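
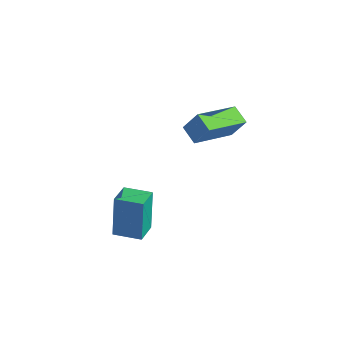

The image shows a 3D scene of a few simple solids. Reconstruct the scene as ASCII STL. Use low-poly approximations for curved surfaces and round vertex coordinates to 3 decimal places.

solid 
facet normal -0.871 0.222 0.439
outer loop
vertex 2.42 2.733 0.498
vertex 2.599 4.558 -0.072
vertex 1.918 2.507 -0.384
endloop
endfacet
facet normal -0.094 -0.950 0.297
outer loop
vertex 2.641 2.322 -0.748
vertex 2.42 2.733 0.498
vertex 1.918 2.507 -0.384
endloop
endfacet
facet normal -0.871 0.222 0.438
outer loop
vertex 1.918 2.507 -0.384
vertex 2.599 4.558 -0.072
vertex 2.097 4.331 -0.954
endloop
endfacet
facet normal -0.483 -0.218 -0.848
outer loop
vertex 2.097 4.331 -0.954
vertex 2.641 2.322 -0.748
vertex 1.918 2.507 -0.384
endloop
endfacet
facet normal 0.483 0.218 0.848
outer loop
vertex 2.42 2.733 0.498
vertex 3.322 4.373 -0.436
vertex 2.599 4.558 -0.072
endloop
endfacet
facet normal -0.092 -0.950 0.297
outer loop
vertex 3.143 2.549 0.134
vertex 2.42 2.733 0.498
vertex 2.641 2.322 -0.748
endloop
endfacet
facet normal 0.483 0.218 0.848
outer loop
vertex 3.143 2.549 0.134
vertex 3.322 4.373 -0.436
vertex 2.42 2.733 0.498
endloop
endfacet
facet normal 0.093 0.950 -0.298
outer loop
vertex 2.599 4.558 -0.072
vertex 3.322 4.373 -0.436
vertex 2.097 4.331 -0.954
endloop
endfacet
facet normal -0.483 -0.218 -0.848
outer loop
vertex 2.82 4.147 -1.318
vertex 2.641 2.322 -0.748
vertex 2.097 4.331 -0.954
endloop
endfacet
facet normal 0.093 0.951 -0.296
outer loop
vertex 2.097 4.331 -0.954
vertex 3.322 4.373 -0.436
vertex 2.82 4.147 -1.318
endloop
endfacet
facet normal 0.871 -0.222 -0.438
outer loop
vertex 2.82 4.147 -1.318
vertex 3.143 2.549 0.134
vertex 2.641 2.322 -0.748
endloop
endfacet
facet normal 0.871 -0.223 -0.439
outer loop
vertex 3.322 4.373 -0.436
vertex 3.143 2.549 0.134
vertex 2.82 4.147 -1.318
endloop
endfacet
facet normal -0.909 -0.416 -0.026
outer loop
vertex 2.017 -1.152 -2.022
vertex 1.61 -0.249 -2.221
vertex 2.2 -1.444 -3.728
endloop
endfacet
facet normal 0.403 -0.894 0.196
outer loop
vertex 3.19 -0.991 -3.699
vertex 2.017 -1.152 -2.022
vertex 2.2 -1.444 -3.728
endloop
endfacet
facet normal -0.909 -0.417 -0.025
outer loop
vertex 2.2 -1.444 -3.728
vertex 1.61 -0.249 -2.221
vertex 1.792 -0.542 -3.926
endloop
endfacet
facet normal 0.105 -0.168 -0.980
outer loop
vertex 1.792 -0.542 -3.926
vertex 3.19 -0.991 -3.699
vertex 2.2 -1.444 -3.728
endloop
endfacet
facet normal -0.106 0.168 0.980
outer loop
vertex 2.017 -1.152 -2.022
vertex 2.6 0.204 -2.192
vertex 1.61 -0.249 -2.221
endloop
endfacet
facet normal 0.404 -0.893 0.197
outer loop
vertex 3.008 -0.698 -1.994
vertex 2.017 -1.152 -2.022
vertex 3.19 -0.991 -3.699
endloop
endfacet
facet normal -0.105 0.168 0.980
outer loop
vertex 3.008 -0.698 -1.994
vertex 2.6 0.204 -2.192
vertex 2.017 -1.152 -2.022
endloop
endfacet
facet normal -0.403 0.894 -0.197
outer loop
vertex 1.61 -0.249 -2.221
vertex 2.6 0.204 -2.192
vertex 1.792 -0.542 -3.926
endloop
endfacet
facet normal 0.105 -0.169 -0.980
outer loop
vertex 2.783 -0.088 -3.898
vertex 3.19 -0.991 -3.699
vertex 1.792 -0.542 -3.926
endloop
endfacet
facet normal -0.404 0.894 -0.196
outer loop
vertex 1.792 -0.542 -3.926
vertex 2.6 0.204 -2.192
vertex 2.783 -0.088 -3.898
endloop
endfacet
facet normal 0.909 0.415 0.026
outer loop
vertex 2.783 -0.088 -3.898
vertex 3.008 -0.698 -1.994
vertex 3.19 -0.991 -3.699
endloop
endfacet
facet normal 0.909 0.417 0.026
outer loop
vertex 2.6 0.204 -2.192
vertex 3.008 -0.698 -1.994
vertex 2.783 -0.088 -3.898
endloop
endfacet

endsolid


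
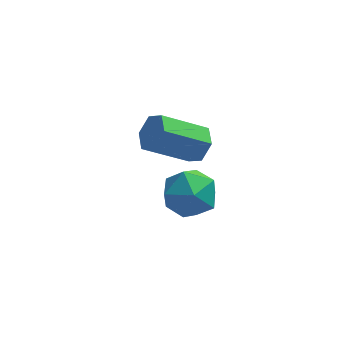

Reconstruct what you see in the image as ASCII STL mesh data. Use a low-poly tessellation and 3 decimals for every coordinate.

solid 
facet normal 0.804 0.191 -0.563
outer loop
vertex -1.354 0.58 -1.918
vertex -1.707 0.227 -2.542
vertex -1.806 1.011 -2.418
endloop
endfacet
facet normal 0.184 0.821 0.541
outer loop
vertex -1.354 0.58 -1.918
vertex -1.806 1.011 -2.418
vertex -3.02 0.187 -0.753
endloop
endfacet
facet normal 0.183 0.821 0.540
outer loop
vertex -3.02 0.187 -0.753
vertex -1.806 1.011 -2.418
vertex -3.471 0.617 -1.254
endloop
endfacet
facet normal -0.805 -0.190 0.562
outer loop
vertex -3.02 0.187 -0.753
vertex -3.471 0.617 -1.254
vertex -3.373 -0.167 -1.378
endloop
endfacet
facet normal 0.805 0.191 -0.562
outer loop
vertex -1.806 1.011 -2.418
vertex -1.707 0.227 -2.542
vertex -2.159 0.657 -3.043
endloop
endfacet
facet normal -0.397 0.876 -0.272
outer loop
vertex -1.806 1.011 -2.418
vertex -2.159 0.657 -3.043
vertex -3.471 0.617 -1.254
endloop
endfacet
facet normal -0.397 0.877 -0.271
outer loop
vertex -3.471 0.617 -1.254
vertex -2.159 0.657 -3.043
vertex -3.824 0.264 -1.878
endloop
endfacet
facet normal -0.805 -0.190 0.563
outer loop
vertex -3.471 0.617 -1.254
vertex -3.824 0.264 -1.878
vertex -3.373 -0.167 -1.378
endloop
endfacet
facet normal 0.805 0.191 -0.562
outer loop
vertex -2.159 0.657 -3.043
vertex -1.707 0.227 -2.542
vertex -2.06 -0.127 -3.167
endloop
endfacet
facet normal -0.581 0.055 -0.812
outer loop
vertex -2.159 0.657 -3.043
vertex -2.06 -0.127 -3.167
vertex -3.824 0.264 -1.878
endloop
endfacet
facet normal -0.581 0.056 -0.812
outer loop
vertex -3.824 0.264 -1.878
vertex -2.06 -0.127 -3.167
vertex -3.726 -0.52 -2.002
endloop
endfacet
facet normal -0.805 -0.190 0.563
outer loop
vertex -3.824 0.264 -1.878
vertex -3.726 -0.52 -2.002
vertex -3.373 -0.167 -1.378
endloop
endfacet
facet normal 0.805 0.190 -0.562
outer loop
vertex -2.06 -0.127 -3.167
vertex -1.707 0.227 -2.542
vertex -1.609 -0.557 -2.666
endloop
endfacet
facet normal -0.184 -0.822 -0.540
outer loop
vertex -2.06 -0.127 -3.167
vertex -1.609 -0.557 -2.666
vertex -3.726 -0.52 -2.002
endloop
endfacet
facet normal -0.184 -0.821 -0.541
outer loop
vertex -3.726 -0.52 -2.002
vertex -1.609 -0.557 -2.666
vertex -3.274 -0.951 -1.502
endloop
endfacet
facet normal -0.804 -0.191 0.563
outer loop
vertex -3.726 -0.52 -2.002
vertex -3.274 -0.951 -1.502
vertex -3.373 -0.167 -1.378
endloop
endfacet
facet normal 0.805 0.190 -0.563
outer loop
vertex -1.609 -0.557 -2.666
vertex -1.707 0.227 -2.542
vertex -1.256 -0.204 -2.042
endloop
endfacet
facet normal 0.397 -0.877 0.271
outer loop
vertex -1.609 -0.557 -2.666
vertex -1.256 -0.204 -2.042
vertex -3.274 -0.951 -1.502
endloop
endfacet
facet normal 0.397 -0.876 0.272
outer loop
vertex -3.274 -0.951 -1.502
vertex -1.256 -0.204 -2.042
vertex -2.921 -0.597 -0.877
endloop
endfacet
facet normal -0.805 -0.191 0.562
outer loop
vertex -3.274 -0.951 -1.502
vertex -2.921 -0.597 -0.877
vertex -3.373 -0.167 -1.378
endloop
endfacet
facet normal 0.805 0.190 -0.563
outer loop
vertex -1.256 -0.204 -2.042
vertex -1.707 0.227 -2.542
vertex -1.354 0.58 -1.918
endloop
endfacet
facet normal 0.581 -0.056 0.812
outer loop
vertex -1.256 -0.204 -2.042
vertex -1.354 0.58 -1.918
vertex -2.921 -0.597 -0.877
endloop
endfacet
facet normal 0.581 -0.055 0.812
outer loop
vertex -2.921 -0.597 -0.877
vertex -1.354 0.58 -1.918
vertex -3.02 0.187 -0.753
endloop
endfacet
facet normal -0.805 -0.191 0.562
outer loop
vertex -2.921 -0.597 -0.877
vertex -3.02 0.187 -0.753
vertex -3.373 -0.167 -1.378
endloop
endfacet
facet normal -0.287 0.952 -0.107
outer loop
vertex -2.183 -3.049 -1.773
vertex -2.847 -3.154 -0.924
vertex -1.825 -2.829 -0.775
endloop
endfacet
facet normal 0.385 0.862 -0.328
outer loop
vertex -2.183 -3.049 -1.773
vertex -1.825 -2.829 -0.775
vertex -1.196 -3.374 -1.468
endloop
endfacet
facet normal 0.384 0.371 -0.846
outer loop
vertex -2.183 -3.049 -1.773
vertex -1.196 -3.374 -1.468
vertex -1.83 -4.036 -2.046
endloop
endfacet
facet normal -0.291 0.157 -0.944
outer loop
vertex -2.183 -3.049 -1.773
vertex -1.83 -4.036 -2.046
vertex -2.85 -3.9 -1.709
endloop
endfacet
facet normal -0.705 0.516 -0.487
outer loop
vertex -2.183 -3.049 -1.773
vertex -2.85 -3.9 -1.709
vertex -2.847 -3.154 -0.924
endloop
endfacet
facet normal 0.765 0.605 0.219
outer loop
vertex -1.196 -3.374 -1.468
vertex -1.825 -2.829 -0.775
vertex -1.25 -3.68 -0.431
endloop
endfacet
facet normal -0.323 0.750 0.577
outer loop
vertex -1.825 -2.829 -0.775
vertex -2.847 -3.154 -0.924
vertex -2.27 -3.544 -0.094
endloop
endfacet
facet normal -0.998 0.045 -0.039
outer loop
vertex -2.847 -3.154 -0.924
vertex -2.85 -3.9 -1.709
vertex -2.904 -4.206 -0.672
endloop
endfacet
facet normal -0.328 -0.536 -0.778
outer loop
vertex -2.85 -3.9 -1.709
vertex -1.83 -4.036 -2.046
vertex -2.275 -4.751 -1.365
endloop
endfacet
facet normal 0.762 -0.190 -0.619
outer loop
vertex -1.83 -4.036 -2.046
vertex -1.196 -3.374 -1.468
vertex -1.253 -4.426 -1.216
endloop
endfacet
facet normal 0.291 -0.157 0.944
outer loop
vertex -1.917 -4.531 -0.367
vertex -1.25 -3.68 -0.431
vertex -2.27 -3.544 -0.094
endloop
endfacet
facet normal -0.384 -0.371 0.846
outer loop
vertex -1.917 -4.531 -0.367
vertex -2.27 -3.544 -0.094
vertex -2.904 -4.206 -0.672
endloop
endfacet
facet normal -0.385 -0.862 0.328
outer loop
vertex -1.917 -4.531 -0.367
vertex -2.904 -4.206 -0.672
vertex -2.275 -4.751 -1.365
endloop
endfacet
facet normal 0.287 -0.952 0.107
outer loop
vertex -1.917 -4.531 -0.367
vertex -2.275 -4.751 -1.365
vertex -1.253 -4.426 -1.216
endloop
endfacet
facet normal 0.705 -0.516 0.487
outer loop
vertex -1.917 -4.531 -0.367
vertex -1.253 -4.426 -1.216
vertex -1.25 -3.68 -0.431
endloop
endfacet
facet normal 0.328 0.536 0.778
outer loop
vertex -2.27 -3.544 -0.094
vertex -1.25 -3.68 -0.431
vertex -1.825 -2.829 -0.775
endloop
endfacet
facet normal -0.762 0.190 0.619
outer loop
vertex -2.904 -4.206 -0.672
vertex -2.27 -3.544 -0.094
vertex -2.847 -3.154 -0.924
endloop
endfacet
facet normal -0.765 -0.605 -0.219
outer loop
vertex -2.275 -4.751 -1.365
vertex -2.904 -4.206 -0.672
vertex -2.85 -3.9 -1.709
endloop
endfacet
facet normal 0.323 -0.750 -0.577
outer loop
vertex -1.253 -4.426 -1.216
vertex -2.275 -4.751 -1.365
vertex -1.83 -4.036 -2.046
endloop
endfacet
facet normal 0.998 -0.045 0.039
outer loop
vertex -1.25 -3.68 -0.431
vertex -1.253 -4.426 -1.216
vertex -1.196 -3.374 -1.468
endloop
endfacet

endsolid


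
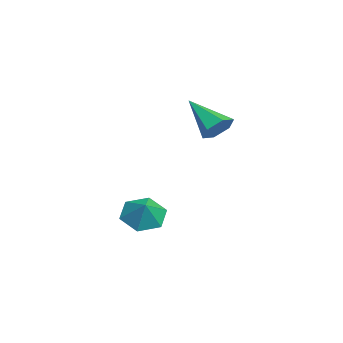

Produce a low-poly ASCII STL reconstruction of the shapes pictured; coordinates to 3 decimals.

solid 
facet normal -0.688 -0.058 -0.723
outer loop
vertex 0.898 -1.255 -2.932
vertex 0.175 -0.983 -2.266
vertex 0.673 -0.269 -2.797
endloop
endfacet
facet normal 0.967 0.234 -0.096
outer loop
vertex 0.898 -1.255 -2.932
vertex 0.673 -0.269 -2.797
vertex 0.965 -0.917 -1.434
endloop
endfacet
facet normal -0.688 -0.058 -0.723
outer loop
vertex 0.673 -0.269 -2.797
vertex 0.175 -0.983 -2.266
vertex -0.05 0.003 -2.131
endloop
endfacet
facet normal 0.542 0.798 0.263
outer loop
vertex 0.673 -0.269 -2.797
vertex -0.05 0.003 -2.131
vertex 0.965 -0.917 -1.434
endloop
endfacet
facet normal -0.687 -0.058 -0.724
outer loop
vertex -0.05 0.003 -2.131
vertex 0.175 -0.983 -2.266
vertex -0.549 -0.712 -1.601
endloop
endfacet
facet normal -0.007 0.599 0.801
outer loop
vertex -0.05 0.003 -2.131
vertex -0.549 -0.712 -1.601
vertex 0.965 -0.917 -1.434
endloop
endfacet
facet normal -0.687 -0.058 -0.724
outer loop
vertex -0.549 -0.712 -1.601
vertex 0.175 -0.983 -2.266
vertex -0.324 -1.697 -1.736
endloop
endfacet
facet normal -0.130 -0.164 0.978
outer loop
vertex -0.549 -0.712 -1.601
vertex -0.324 -1.697 -1.736
vertex 0.965 -0.917 -1.434
endloop
endfacet
facet normal -0.687 -0.057 -0.724
outer loop
vertex -0.324 -1.697 -1.736
vertex 0.175 -0.983 -2.266
vertex 0.399 -1.969 -2.401
endloop
endfacet
facet normal 0.295 -0.728 0.619
outer loop
vertex -0.324 -1.697 -1.736
vertex 0.399 -1.969 -2.401
vertex 0.965 -0.917 -1.434
endloop
endfacet
facet normal -0.688 -0.057 -0.723
outer loop
vertex 0.399 -1.969 -2.401
vertex 0.175 -0.983 -2.266
vertex 0.898 -1.255 -2.932
endloop
endfacet
facet normal 0.844 -0.529 0.082
outer loop
vertex 0.399 -1.969 -2.401
vertex 0.898 -1.255 -2.932
vertex 0.965 -0.917 -1.434
endloop
endfacet
facet normal 0.594 0.549 -0.588
outer loop
vertex 1.348 1.549 2.841
vertex 0.739 2.043 2.687
vertex 1.222 2.186 3.308
endloop
endfacet
facet normal 0.558 -0.416 0.718
outer loop
vertex 1.348 1.549 2.841
vertex 1.222 2.186 3.308
vertex -0.479 0.917 3.893
endloop
endfacet
facet normal 0.593 0.549 -0.588
outer loop
vertex 1.222 2.186 3.308
vertex 0.739 2.043 2.687
vertex 0.612 2.68 3.154
endloop
endfacet
facet normal 0.054 0.357 0.932
outer loop
vertex 1.222 2.186 3.308
vertex 0.612 2.68 3.154
vertex -0.479 0.917 3.893
endloop
endfacet
facet normal 0.593 0.549 -0.588
outer loop
vertex 0.612 2.68 3.154
vertex 0.739 2.043 2.687
vertex 0.129 2.537 2.533
endloop
endfacet
facet normal -0.694 0.598 0.402
outer loop
vertex 0.612 2.68 3.154
vertex 0.129 2.537 2.533
vertex -0.479 0.917 3.893
endloop
endfacet
facet normal 0.593 0.549 -0.589
outer loop
vertex 0.129 2.537 2.533
vertex 0.739 2.043 2.687
vertex 0.255 1.9 2.066
endloop
endfacet
facet normal -0.938 0.065 -0.342
outer loop
vertex 0.129 2.537 2.533
vertex 0.255 1.9 2.066
vertex -0.479 0.917 3.893
endloop
endfacet
facet normal 0.593 0.549 -0.589
outer loop
vertex 0.255 1.9 2.066
vertex 0.739 2.043 2.687
vertex 0.865 1.406 2.22
endloop
endfacet
facet normal -0.434 -0.709 -0.556
outer loop
vertex 0.255 1.9 2.066
vertex 0.865 1.406 2.22
vertex -0.479 0.917 3.893
endloop
endfacet
facet normal 0.594 0.549 -0.588
outer loop
vertex 0.865 1.406 2.22
vertex 0.739 2.043 2.687
vertex 1.348 1.549 2.841
endloop
endfacet
facet normal 0.314 -0.949 -0.025
outer loop
vertex 0.865 1.406 2.22
vertex 1.348 1.549 2.841
vertex -0.479 0.917 3.893
endloop
endfacet

endsolid


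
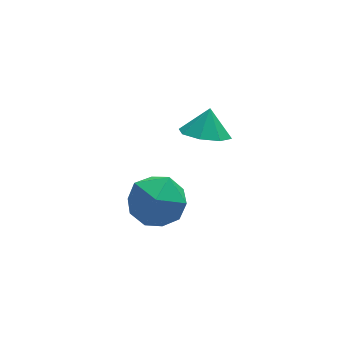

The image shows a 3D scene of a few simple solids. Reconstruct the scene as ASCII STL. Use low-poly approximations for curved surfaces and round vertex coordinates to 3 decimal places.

solid 
facet normal -0.147 -0.011 0.989
outer loop
vertex -1.89 -0.332 -2.825
vertex -1.442 -1.51 -2.771
vertex -0.657 -0.53 -2.644
endloop
endfacet
facet normal -0.007 0.650 0.760
outer loop
vertex -1.89 -0.332 -2.825
vertex -0.657 -0.53 -2.644
vertex -1.042 0.382 -3.427
endloop
endfacet
facet normal -0.499 0.823 0.273
outer loop
vertex -1.89 -0.332 -2.825
vertex -1.042 0.382 -3.427
vertex -2.064 -0.035 -4.039
endloop
endfacet
facet normal -0.942 0.269 0.201
outer loop
vertex -1.89 -0.332 -2.825
vertex -2.064 -0.035 -4.039
vertex -2.311 -1.204 -3.633
endloop
endfacet
facet normal -0.725 -0.246 0.643
outer loop
vertex -1.89 -0.332 -2.825
vertex -2.311 -1.204 -3.633
vertex -1.442 -1.51 -2.771
endloop
endfacet
facet normal 0.630 0.641 0.437
outer loop
vertex -1.042 0.382 -3.427
vertex -0.657 -0.53 -2.644
vertex -0.069 -0.356 -3.747
endloop
endfacet
facet normal 0.404 -0.428 0.809
outer loop
vertex -0.657 -0.53 -2.644
vertex -1.442 -1.51 -2.771
vertex -0.316 -1.525 -3.341
endloop
endfacet
facet normal -0.532 -0.809 0.249
outer loop
vertex -1.442 -1.51 -2.771
vertex -2.311 -1.204 -3.633
vertex -1.338 -1.942 -3.953
endloop
endfacet
facet normal -0.884 0.024 -0.467
outer loop
vertex -2.311 -1.204 -3.633
vertex -2.064 -0.035 -4.039
vertex -1.723 -1.03 -4.736
endloop
endfacet
facet normal -0.166 0.921 -0.351
outer loop
vertex -2.064 -0.035 -4.039
vertex -1.042 0.382 -3.427
vertex -0.938 -0.05 -4.609
endloop
endfacet
facet normal 0.942 -0.269 -0.201
outer loop
vertex -0.49 -1.228 -4.555
vertex -0.069 -0.356 -3.747
vertex -0.316 -1.525 -3.341
endloop
endfacet
facet normal 0.499 -0.823 -0.273
outer loop
vertex -0.49 -1.228 -4.555
vertex -0.316 -1.525 -3.341
vertex -1.338 -1.942 -3.953
endloop
endfacet
facet normal 0.007 -0.650 -0.760
outer loop
vertex -0.49 -1.228 -4.555
vertex -1.338 -1.942 -3.953
vertex -1.723 -1.03 -4.736
endloop
endfacet
facet normal 0.147 0.011 -0.989
outer loop
vertex -0.49 -1.228 -4.555
vertex -1.723 -1.03 -4.736
vertex -0.938 -0.05 -4.609
endloop
endfacet
facet normal 0.725 0.246 -0.643
outer loop
vertex -0.49 -1.228 -4.555
vertex -0.938 -0.05 -4.609
vertex -0.069 -0.356 -3.747
endloop
endfacet
facet normal 0.884 -0.024 0.467
outer loop
vertex -0.316 -1.525 -3.341
vertex -0.069 -0.356 -3.747
vertex -0.657 -0.53 -2.644
endloop
endfacet
facet normal 0.166 -0.921 0.351
outer loop
vertex -1.338 -1.942 -3.953
vertex -0.316 -1.525 -3.341
vertex -1.442 -1.51 -2.771
endloop
endfacet
facet normal -0.630 -0.641 -0.437
outer loop
vertex -1.723 -1.03 -4.736
vertex -1.338 -1.942 -3.953
vertex -2.311 -1.204 -3.633
endloop
endfacet
facet normal -0.404 0.428 -0.809
outer loop
vertex -0.938 -0.05 -4.609
vertex -1.723 -1.03 -4.736
vertex -2.064 -0.035 -4.039
endloop
endfacet
facet normal 0.532 0.809 -0.249
outer loop
vertex -0.069 -0.356 -3.747
vertex -0.938 -0.05 -4.609
vertex -1.042 0.382 -3.427
endloop
endfacet
facet normal -0.290 -0.420 -0.860
outer loop
vertex 1.323 -1.075 -0.124
vertex 0.451 -1.199 0.231
vertex 0.887 -0.508 -0.254
endloop
endfacet
facet normal 0.763 0.625 0.166
outer loop
vertex 1.323 -1.075 -0.124
vertex 0.887 -0.508 -0.254
vertex 0.769 -0.741 1.169
endloop
endfacet
facet normal -0.292 -0.419 -0.860
outer loop
vertex 0.887 -0.508 -0.254
vertex 0.451 -1.199 0.231
vertex 0.195 -0.345 -0.098
endloop
endfacet
facet normal 0.263 0.948 0.177
outer loop
vertex 0.887 -0.508 -0.254
vertex 0.195 -0.345 -0.098
vertex 0.769 -0.741 1.169
endloop
endfacet
facet normal -0.292 -0.419 -0.860
outer loop
vertex 0.195 -0.345 -0.098
vertex 0.451 -1.199 0.231
vertex -0.346 -0.683 0.25
endloop
endfacet
facet normal -0.286 0.870 0.401
outer loop
vertex 0.195 -0.345 -0.098
vertex -0.346 -0.683 0.25
vertex 0.769 -0.741 1.169
endloop
endfacet
facet normal -0.292 -0.419 -0.860
outer loop
vertex -0.346 -0.683 0.25
vertex 0.451 -1.199 0.231
vertex -0.421 -1.323 0.587
endloop
endfacet
facet normal -0.559 0.437 0.705
outer loop
vertex -0.346 -0.683 0.25
vertex -0.421 -1.323 0.587
vertex 0.769 -0.741 1.169
endloop
endfacet
facet normal -0.291 -0.420 -0.860
outer loop
vertex -0.421 -1.323 0.587
vertex 0.451 -1.199 0.231
vertex 0.015 -1.89 0.716
endloop
endfacet
facet normal -0.398 -0.098 0.912
outer loop
vertex -0.421 -1.323 0.587
vertex 0.015 -1.89 0.716
vertex 0.769 -0.741 1.169
endloop
endfacet
facet normal -0.291 -0.420 -0.860
outer loop
vertex 0.015 -1.89 0.716
vertex 0.451 -1.199 0.231
vertex 0.707 -2.052 0.561
endloop
endfacet
facet normal 0.103 -0.422 0.901
outer loop
vertex 0.015 -1.89 0.716
vertex 0.707 -2.052 0.561
vertex 0.769 -0.741 1.169
endloop
endfacet
facet normal -0.291 -0.420 -0.860
outer loop
vertex 0.707 -2.052 0.561
vertex 0.451 -1.199 0.231
vertex 1.249 -1.715 0.213
endloop
endfacet
facet normal 0.650 -0.345 0.678
outer loop
vertex 0.707 -2.052 0.561
vertex 1.249 -1.715 0.213
vertex 0.769 -0.741 1.169
endloop
endfacet
facet normal -0.291 -0.419 -0.860
outer loop
vertex 1.249 -1.715 0.213
vertex 0.451 -1.199 0.231
vertex 1.323 -1.075 -0.124
endloop
endfacet
facet normal 0.924 0.089 0.373
outer loop
vertex 1.249 -1.715 0.213
vertex 1.323 -1.075 -0.124
vertex 0.769 -0.741 1.169
endloop
endfacet

endsolid


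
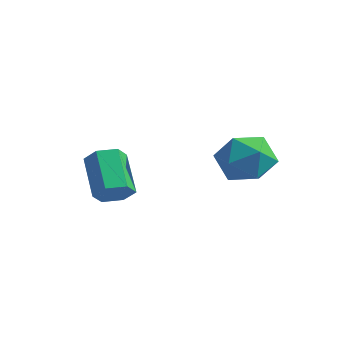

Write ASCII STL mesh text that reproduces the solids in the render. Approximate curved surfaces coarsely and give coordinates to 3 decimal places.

solid 
facet normal 0.643 -0.467 -0.608
outer loop
vertex -0.148 0.709 3.247
vertex -0.526 0.669 2.878
vertex -0.208 1.094 2.888
endloop
endfacet
facet normal 0.758 0.504 0.414
outer loop
vertex -0.148 0.709 3.247
vertex -0.208 1.094 2.888
vertex -0.976 1.31 4.032
endloop
endfacet
facet normal 0.758 0.505 0.413
outer loop
vertex -0.976 1.31 4.032
vertex -0.208 1.094 2.888
vertex -1.037 1.695 3.673
endloop
endfacet
facet normal -0.643 0.465 0.608
outer loop
vertex -0.976 1.31 4.032
vertex -1.037 1.695 3.673
vertex -1.354 1.271 3.662
endloop
endfacet
facet normal 0.642 -0.466 -0.609
outer loop
vertex -0.208 1.094 2.888
vertex -0.526 0.669 2.878
vertex -0.586 1.055 2.519
endloop
endfacet
facet normal 0.280 0.882 -0.380
outer loop
vertex -0.208 1.094 2.888
vertex -0.586 1.055 2.519
vertex -1.037 1.695 3.673
endloop
endfacet
facet normal 0.280 0.882 -0.379
outer loop
vertex -1.037 1.695 3.673
vertex -0.586 1.055 2.519
vertex -1.415 1.656 3.303
endloop
endfacet
facet normal -0.643 0.465 0.608
outer loop
vertex -1.037 1.695 3.673
vertex -1.415 1.656 3.303
vertex -1.354 1.271 3.662
endloop
endfacet
facet normal 0.643 -0.465 -0.608
outer loop
vertex -0.586 1.055 2.519
vertex -0.526 0.669 2.878
vertex -0.904 0.63 2.508
endloop
endfacet
facet normal -0.477 0.377 -0.794
outer loop
vertex -0.586 1.055 2.519
vertex -0.904 0.63 2.508
vertex -1.415 1.656 3.303
endloop
endfacet
facet normal -0.479 0.376 -0.793
outer loop
vertex -1.415 1.656 3.303
vertex -0.904 0.63 2.508
vertex -1.732 1.231 3.293
endloop
endfacet
facet normal -0.643 0.465 0.608
outer loop
vertex -1.415 1.656 3.303
vertex -1.732 1.231 3.293
vertex -1.354 1.271 3.662
endloop
endfacet
facet normal 0.643 -0.465 -0.608
outer loop
vertex -0.904 0.63 2.508
vertex -0.526 0.669 2.878
vertex -0.843 0.245 2.867
endloop
endfacet
facet normal -0.758 -0.505 -0.413
outer loop
vertex -0.904 0.63 2.508
vertex -0.843 0.245 2.867
vertex -1.732 1.231 3.293
endloop
endfacet
facet normal -0.758 -0.504 -0.414
outer loop
vertex -1.732 1.231 3.293
vertex -0.843 0.245 2.867
vertex -1.672 0.846 3.652
endloop
endfacet
facet normal -0.643 0.467 0.608
outer loop
vertex -1.732 1.231 3.293
vertex -1.672 0.846 3.652
vertex -1.354 1.271 3.662
endloop
endfacet
facet normal 0.643 -0.465 -0.608
outer loop
vertex -0.843 0.245 2.867
vertex -0.526 0.669 2.878
vertex -0.465 0.284 3.237
endloop
endfacet
facet normal -0.280 -0.882 0.379
outer loop
vertex -0.843 0.245 2.867
vertex -0.465 0.284 3.237
vertex -1.672 0.846 3.652
endloop
endfacet
facet normal -0.280 -0.882 0.380
outer loop
vertex -1.672 0.846 3.652
vertex -0.465 0.284 3.237
vertex -1.294 0.885 4.021
endloop
endfacet
facet normal -0.642 0.466 0.609
outer loop
vertex -1.672 0.846 3.652
vertex -1.294 0.885 4.021
vertex -1.354 1.271 3.662
endloop
endfacet
facet normal 0.643 -0.465 -0.608
outer loop
vertex -0.465 0.284 3.237
vertex -0.526 0.669 2.878
vertex -0.148 0.709 3.247
endloop
endfacet
facet normal 0.478 -0.376 0.794
outer loop
vertex -0.465 0.284 3.237
vertex -0.148 0.709 3.247
vertex -1.294 0.885 4.021
endloop
endfacet
facet normal 0.478 -0.378 0.793
outer loop
vertex -1.294 0.885 4.021
vertex -0.148 0.709 3.247
vertex -0.976 1.31 4.032
endloop
endfacet
facet normal -0.643 0.465 0.608
outer loop
vertex -1.294 0.885 4.021
vertex -0.976 1.31 4.032
vertex -1.354 1.271 3.662
endloop
endfacet
facet normal -0.353 0.308 0.883
outer loop
vertex 1.009 3.32 4.235
vertex 1.418 2.716 4.609
vertex 1.776 3.446 4.498
endloop
endfacet
facet normal -0.288 0.855 0.431
outer loop
vertex 1.009 3.32 4.235
vertex 1.776 3.446 4.498
vertex 1.54 3.735 3.767
endloop
endfacet
facet normal -0.685 0.714 -0.145
outer loop
vertex 1.009 3.32 4.235
vertex 1.54 3.735 3.767
vertex 1.037 3.183 3.427
endloop
endfacet
facet normal -0.996 0.079 -0.048
outer loop
vertex 1.009 3.32 4.235
vertex 1.037 3.183 3.427
vertex 0.962 2.554 3.948
endloop
endfacet
facet normal -0.791 -0.172 0.588
outer loop
vertex 1.009 3.32 4.235
vertex 0.962 2.554 3.948
vertex 1.418 2.716 4.609
endloop
endfacet
facet normal 0.395 0.891 0.224
outer loop
vertex 1.54 3.735 3.767
vertex 1.776 3.446 4.498
vertex 2.278 3.386 3.852
endloop
endfacet
facet normal 0.288 0.005 0.958
outer loop
vertex 1.776 3.446 4.498
vertex 1.418 2.716 4.609
vertex 2.203 2.757 4.373
endloop
endfacet
facet normal -0.420 -0.771 0.479
outer loop
vertex 1.418 2.716 4.609
vertex 0.962 2.554 3.948
vertex 1.7 2.205 4.033
endloop
endfacet
facet normal -0.751 -0.366 -0.550
outer loop
vertex 0.962 2.554 3.948
vertex 1.037 3.183 3.427
vertex 1.464 2.494 3.302
endloop
endfacet
facet normal -0.247 0.661 -0.708
outer loop
vertex 1.037 3.183 3.427
vertex 1.54 3.735 3.767
vertex 1.822 3.224 3.191
endloop
endfacet
facet normal 0.996 -0.079 0.048
outer loop
vertex 2.231 2.62 3.565
vertex 2.278 3.386 3.852
vertex 2.203 2.757 4.373
endloop
endfacet
facet normal 0.685 -0.714 0.145
outer loop
vertex 2.231 2.62 3.565
vertex 2.203 2.757 4.373
vertex 1.7 2.205 4.033
endloop
endfacet
facet normal 0.288 -0.855 -0.431
outer loop
vertex 2.231 2.62 3.565
vertex 1.7 2.205 4.033
vertex 1.464 2.494 3.302
endloop
endfacet
facet normal 0.353 -0.308 -0.883
outer loop
vertex 2.231 2.62 3.565
vertex 1.464 2.494 3.302
vertex 1.822 3.224 3.191
endloop
endfacet
facet normal 0.791 0.172 -0.588
outer loop
vertex 2.231 2.62 3.565
vertex 1.822 3.224 3.191
vertex 2.278 3.386 3.852
endloop
endfacet
facet normal 0.751 0.366 0.550
outer loop
vertex 2.203 2.757 4.373
vertex 2.278 3.386 3.852
vertex 1.776 3.446 4.498
endloop
endfacet
facet normal 0.247 -0.661 0.708
outer loop
vertex 1.7 2.205 4.033
vertex 2.203 2.757 4.373
vertex 1.418 2.716 4.609
endloop
endfacet
facet normal -0.395 -0.891 -0.224
outer loop
vertex 1.464 2.494 3.302
vertex 1.7 2.205 4.033
vertex 0.962 2.554 3.948
endloop
endfacet
facet normal -0.288 -0.005 -0.958
outer loop
vertex 1.822 3.224 3.191
vertex 1.464 2.494 3.302
vertex 1.037 3.183 3.427
endloop
endfacet
facet normal 0.420 0.771 -0.479
outer loop
vertex 2.278 3.386 3.852
vertex 1.822 3.224 3.191
vertex 1.54 3.735 3.767
endloop
endfacet

endsolid


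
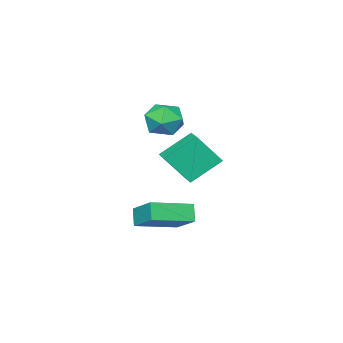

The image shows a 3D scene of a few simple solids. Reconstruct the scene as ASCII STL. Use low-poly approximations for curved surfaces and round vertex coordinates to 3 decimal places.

solid 
facet normal -0.346 0.861 -0.373
outer loop
vertex 1.632 2.442 3.006
vertex 0.71 2.2 3.303
vertex 1.314 2.708 3.915
endloop
endfacet
facet normal 0.330 0.931 -0.157
outer loop
vertex 1.632 2.442 3.006
vertex 1.314 2.708 3.915
vertex 2.242 2.358 3.793
endloop
endfacet
facet normal 0.726 0.456 -0.514
outer loop
vertex 1.632 2.442 3.006
vertex 2.242 2.358 3.793
vertex 2.211 1.633 3.106
endloop
endfacet
facet normal 0.294 0.093 -0.951
outer loop
vertex 1.632 2.442 3.006
vertex 2.211 1.633 3.106
vertex 1.264 1.535 2.804
endloop
endfacet
facet normal -0.368 0.342 -0.865
outer loop
vertex 1.632 2.442 3.006
vertex 1.264 1.535 2.804
vertex 0.71 2.2 3.303
endloop
endfacet
facet normal 0.359 0.764 0.536
outer loop
vertex 2.242 2.358 3.793
vertex 1.314 2.708 3.915
vertex 1.696 2.065 4.576
endloop
endfacet
facet normal -0.736 0.651 0.186
outer loop
vertex 1.314 2.708 3.915
vertex 0.71 2.2 3.303
vertex 0.749 1.967 4.274
endloop
endfacet
facet normal -0.772 -0.187 -0.608
outer loop
vertex 0.71 2.2 3.303
vertex 1.264 1.535 2.804
vertex 0.718 1.242 3.587
endloop
endfacet
facet normal 0.300 -0.591 -0.749
outer loop
vertex 1.264 1.535 2.804
vertex 2.211 1.633 3.106
vertex 1.646 0.892 3.465
endloop
endfacet
facet normal 0.999 -0.004 -0.041
outer loop
vertex 2.211 1.633 3.106
vertex 2.242 2.358 3.793
vertex 2.25 1.4 4.077
endloop
endfacet
facet normal -0.294 -0.093 0.951
outer loop
vertex 1.328 1.158 4.374
vertex 1.696 2.065 4.576
vertex 0.749 1.967 4.274
endloop
endfacet
facet normal -0.726 -0.456 0.514
outer loop
vertex 1.328 1.158 4.374
vertex 0.749 1.967 4.274
vertex 0.718 1.242 3.587
endloop
endfacet
facet normal -0.330 -0.931 0.157
outer loop
vertex 1.328 1.158 4.374
vertex 0.718 1.242 3.587
vertex 1.646 0.892 3.465
endloop
endfacet
facet normal 0.346 -0.861 0.373
outer loop
vertex 1.328 1.158 4.374
vertex 1.646 0.892 3.465
vertex 2.25 1.4 4.077
endloop
endfacet
facet normal 0.368 -0.342 0.865
outer loop
vertex 1.328 1.158 4.374
vertex 2.25 1.4 4.077
vertex 1.696 2.065 4.576
endloop
endfacet
facet normal -0.300 0.591 0.749
outer loop
vertex 0.749 1.967 4.274
vertex 1.696 2.065 4.576
vertex 1.314 2.708 3.915
endloop
endfacet
facet normal -0.999 0.004 0.041
outer loop
vertex 0.718 1.242 3.587
vertex 0.749 1.967 4.274
vertex 0.71 2.2 3.303
endloop
endfacet
facet normal -0.359 -0.764 -0.536
outer loop
vertex 1.646 0.892 3.465
vertex 0.718 1.242 3.587
vertex 1.264 1.535 2.804
endloop
endfacet
facet normal 0.736 -0.651 -0.186
outer loop
vertex 2.25 1.4 4.077
vertex 1.646 0.892 3.465
vertex 2.211 1.633 3.106
endloop
endfacet
facet normal 0.772 0.187 0.608
outer loop
vertex 1.696 2.065 4.576
vertex 2.25 1.4 4.077
vertex 2.242 2.358 3.793
endloop
endfacet
facet normal -0.563 -0.812 -0.153
outer loop
vertex -0.111 1.88 2.499
vertex -0.884 2.681 1.085
vertex 1.168 1.198 1.414
endloop
endfacet
facet normal 0.430 -0.444 0.786
outer loop
vertex 1.764 2.059 1.575
vertex -0.111 1.88 2.499
vertex 1.168 1.198 1.414
endloop
endfacet
facet normal -0.563 -0.812 -0.152
outer loop
vertex 1.168 1.198 1.414
vertex -0.884 2.681 1.085
vertex 0.394 1.999 -0.0
endloop
endfacet
facet normal 0.706 -0.377 -0.600
outer loop
vertex 0.394 1.999 -0.0
vertex 1.764 2.059 1.575
vertex 1.168 1.198 1.414
endloop
endfacet
facet normal -0.706 0.377 0.599
outer loop
vertex -0.111 1.88 2.499
vertex -0.288 3.542 1.246
vertex -0.884 2.681 1.085
endloop
endfacet
facet normal 0.430 -0.445 0.786
outer loop
vertex 0.486 2.741 2.66
vertex -0.111 1.88 2.499
vertex 1.764 2.059 1.575
endloop
endfacet
facet normal -0.706 0.377 0.600
outer loop
vertex 0.486 2.741 2.66
vertex -0.288 3.542 1.246
vertex -0.111 1.88 2.499
endloop
endfacet
facet normal -0.430 0.445 -0.786
outer loop
vertex -0.884 2.681 1.085
vertex -0.288 3.542 1.246
vertex 0.394 1.999 -0.0
endloop
endfacet
facet normal 0.706 -0.377 -0.600
outer loop
vertex 0.991 2.86 0.161
vertex 1.764 2.059 1.575
vertex 0.394 1.999 -0.0
endloop
endfacet
facet normal -0.430 0.445 -0.786
outer loop
vertex 0.394 1.999 -0.0
vertex -0.288 3.542 1.246
vertex 0.991 2.86 0.161
endloop
endfacet
facet normal 0.563 0.812 0.152
outer loop
vertex 0.991 2.86 0.161
vertex 0.486 2.741 2.66
vertex 1.764 2.059 1.575
endloop
endfacet
facet normal 0.563 0.813 0.152
outer loop
vertex -0.288 3.542 1.246
vertex 0.486 2.741 2.66
vertex 0.991 2.86 0.161
endloop
endfacet
facet normal -0.898 0.380 -0.221
outer loop
vertex 1.027 2.048 -1.714
vertex 1.385 3.413 -0.82
vertex 1.392 2.46 -2.489
endloop
endfacet
facet normal -0.215 -0.817 -0.535
outer loop
vertex 3.215 1.687 -2.04
vertex 1.027 2.048 -1.714
vertex 1.392 2.46 -2.489
endloop
endfacet
facet normal -0.898 0.381 -0.221
outer loop
vertex 1.392 2.46 -2.489
vertex 1.385 3.413 -0.82
vertex 1.75 3.824 -1.595
endloop
endfacet
facet normal 0.384 0.433 -0.815
outer loop
vertex 1.75 3.824 -1.595
vertex 3.215 1.687 -2.04
vertex 1.392 2.46 -2.489
endloop
endfacet
facet normal -0.384 -0.433 0.815
outer loop
vertex 1.027 2.048 -1.714
vertex 3.208 2.64 -0.371
vertex 1.385 3.413 -0.82
endloop
endfacet
facet normal -0.215 -0.817 -0.535
outer loop
vertex 2.85 1.276 -1.265
vertex 1.027 2.048 -1.714
vertex 3.215 1.687 -2.04
endloop
endfacet
facet normal -0.384 -0.433 0.815
outer loop
vertex 2.85 1.276 -1.265
vertex 3.208 2.64 -0.371
vertex 1.027 2.048 -1.714
endloop
endfacet
facet normal 0.215 0.817 0.535
outer loop
vertex 1.385 3.413 -0.82
vertex 3.208 2.64 -0.371
vertex 1.75 3.824 -1.595
endloop
endfacet
facet normal 0.384 0.433 -0.815
outer loop
vertex 3.573 3.052 -1.146
vertex 3.215 1.687 -2.04
vertex 1.75 3.824 -1.595
endloop
endfacet
facet normal 0.214 0.817 0.535
outer loop
vertex 1.75 3.824 -1.595
vertex 3.208 2.64 -0.371
vertex 3.573 3.052 -1.146
endloop
endfacet
facet normal 0.898 -0.380 0.221
outer loop
vertex 3.573 3.052 -1.146
vertex 2.85 1.276 -1.265
vertex 3.215 1.687 -2.04
endloop
endfacet
facet normal 0.898 -0.380 0.221
outer loop
vertex 3.208 2.64 -0.371
vertex 2.85 1.276 -1.265
vertex 3.573 3.052 -1.146
endloop
endfacet

endsolid


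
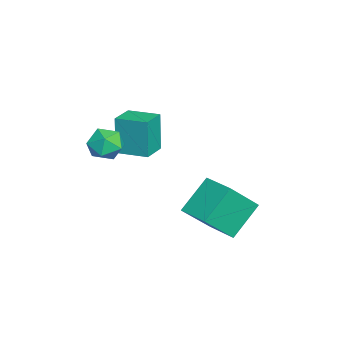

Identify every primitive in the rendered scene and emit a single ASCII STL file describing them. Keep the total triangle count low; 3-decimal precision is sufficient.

solid 
facet normal -0.673 0.677 0.298
outer loop
vertex 0.055 -1.732 1.603
vertex -0.43 -2.411 2.05
vertex 0.25 -1.936 2.506
endloop
endfacet
facet normal -0.029 0.974 0.226
outer loop
vertex 0.055 -1.732 1.603
vertex 0.25 -1.936 2.506
vertex 0.954 -1.773 1.895
endloop
endfacet
facet normal 0.185 0.875 -0.448
outer loop
vertex 0.055 -1.732 1.603
vertex 0.954 -1.773 1.895
vertex 0.71 -2.148 1.061
endloop
endfacet
facet normal -0.327 0.516 -0.791
outer loop
vertex 0.055 -1.732 1.603
vertex 0.71 -2.148 1.061
vertex -0.145 -2.542 1.157
endloop
endfacet
facet normal -0.857 0.394 -0.331
outer loop
vertex 0.055 -1.732 1.603
vertex -0.145 -2.542 1.157
vertex -0.43 -2.411 2.05
endloop
endfacet
facet normal 0.423 0.626 0.655
outer loop
vertex 0.954 -1.773 1.895
vertex 0.25 -1.936 2.506
vertex 1.025 -2.478 2.523
endloop
endfacet
facet normal -0.619 0.146 0.771
outer loop
vertex 0.25 -1.936 2.506
vertex -0.43 -2.411 2.05
vertex 0.17 -2.872 2.619
endloop
endfacet
facet normal -0.917 -0.312 -0.247
outer loop
vertex -0.43 -2.411 2.05
vertex -0.145 -2.542 1.157
vertex -0.074 -3.247 1.785
endloop
endfacet
facet normal -0.058 -0.115 -0.992
outer loop
vertex -0.145 -2.542 1.157
vertex 0.71 -2.148 1.061
vertex 0.63 -3.084 1.174
endloop
endfacet
facet normal 0.771 0.466 -0.435
outer loop
vertex 0.71 -2.148 1.061
vertex 0.954 -1.773 1.895
vertex 1.31 -2.609 1.63
endloop
endfacet
facet normal 0.327 -0.516 0.791
outer loop
vertex 0.825 -3.288 2.077
vertex 1.025 -2.478 2.523
vertex 0.17 -2.872 2.619
endloop
endfacet
facet normal -0.185 -0.875 0.448
outer loop
vertex 0.825 -3.288 2.077
vertex 0.17 -2.872 2.619
vertex -0.074 -3.247 1.785
endloop
endfacet
facet normal 0.029 -0.974 -0.226
outer loop
vertex 0.825 -3.288 2.077
vertex -0.074 -3.247 1.785
vertex 0.63 -3.084 1.174
endloop
endfacet
facet normal 0.673 -0.677 -0.298
outer loop
vertex 0.825 -3.288 2.077
vertex 0.63 -3.084 1.174
vertex 1.31 -2.609 1.63
endloop
endfacet
facet normal 0.857 -0.394 0.331
outer loop
vertex 0.825 -3.288 2.077
vertex 1.31 -2.609 1.63
vertex 1.025 -2.478 2.523
endloop
endfacet
facet normal 0.058 0.115 0.992
outer loop
vertex 0.17 -2.872 2.619
vertex 1.025 -2.478 2.523
vertex 0.25 -1.936 2.506
endloop
endfacet
facet normal -0.771 -0.466 0.435
outer loop
vertex -0.074 -3.247 1.785
vertex 0.17 -2.872 2.619
vertex -0.43 -2.411 2.05
endloop
endfacet
facet normal -0.423 -0.626 -0.655
outer loop
vertex 0.63 -3.084 1.174
vertex -0.074 -3.247 1.785
vertex -0.145 -2.542 1.157
endloop
endfacet
facet normal 0.619 -0.146 -0.771
outer loop
vertex 1.31 -2.609 1.63
vertex 0.63 -3.084 1.174
vertex 0.71 -2.148 1.061
endloop
endfacet
facet normal 0.917 0.312 0.247
outer loop
vertex 1.025 -2.478 2.523
vertex 1.31 -2.609 1.63
vertex 0.954 -1.773 1.895
endloop
endfacet
facet normal -0.925 0.349 -0.149
outer loop
vertex -4.259 -1.995 1.148
vertex -3.715 -0.496 1.277
vertex -3.913 -1.945 -0.882
endloop
endfacet
facet normal -0.341 -0.937 -0.081
outer loop
vertex -2.645 -2.424 -0.677
vertex -4.259 -1.995 1.148
vertex -3.913 -1.945 -0.882
endloop
endfacet
facet normal -0.925 0.349 -0.150
outer loop
vertex -3.913 -1.945 -0.882
vertex -3.715 -0.496 1.277
vertex -3.368 -0.447 -0.753
endloop
endfacet
facet normal 0.168 0.024 -0.985
outer loop
vertex -3.368 -0.447 -0.753
vertex -2.645 -2.424 -0.677
vertex -3.913 -1.945 -0.882
endloop
endfacet
facet normal -0.168 -0.024 0.985
outer loop
vertex -4.259 -1.995 1.148
vertex -2.447 -0.975 1.482
vertex -3.715 -0.496 1.277
endloop
endfacet
facet normal -0.340 -0.937 -0.081
outer loop
vertex -2.992 -2.473 1.353
vertex -4.259 -1.995 1.148
vertex -2.645 -2.424 -0.677
endloop
endfacet
facet normal -0.168 -0.024 0.985
outer loop
vertex -2.992 -2.473 1.353
vertex -2.447 -0.975 1.482
vertex -4.259 -1.995 1.148
endloop
endfacet
facet normal 0.341 0.937 0.081
outer loop
vertex -3.715 -0.496 1.277
vertex -2.447 -0.975 1.482
vertex -3.368 -0.447 -0.753
endloop
endfacet
facet normal 0.168 0.024 -0.985
outer loop
vertex -2.101 -0.925 -0.548
vertex -2.645 -2.424 -0.677
vertex -3.368 -0.447 -0.753
endloop
endfacet
facet normal 0.340 0.937 0.081
outer loop
vertex -3.368 -0.447 -0.753
vertex -2.447 -0.975 1.482
vertex -2.101 -0.925 -0.548
endloop
endfacet
facet normal 0.925 -0.349 0.150
outer loop
vertex -2.101 -0.925 -0.548
vertex -2.992 -2.473 1.353
vertex -2.645 -2.424 -0.677
endloop
endfacet
facet normal 0.925 -0.349 0.149
outer loop
vertex -2.447 -0.975 1.482
vertex -2.992 -2.473 1.353
vertex -2.101 -0.925 -0.548
endloop
endfacet
facet normal -0.542 0.502 0.674
outer loop
vertex -0.409 1.783 -0.674
vertex 0.802 2.862 -0.503
vertex -1.27 3.003 -2.276
endloop
endfacet
facet normal -0.743 -0.661 -0.105
outer loop
vertex -0.142 1.958 -3.677
vertex -0.409 1.783 -0.674
vertex -1.27 3.003 -2.276
endloop
endfacet
facet normal -0.542 0.502 0.674
outer loop
vertex -1.27 3.003 -2.276
vertex 0.802 2.862 -0.503
vertex -0.059 4.081 -2.105
endloop
endfacet
facet normal -0.393 0.557 -0.732
outer loop
vertex -0.059 4.081 -2.105
vertex -0.142 1.958 -3.677
vertex -1.27 3.003 -2.276
endloop
endfacet
facet normal 0.393 -0.557 0.732
outer loop
vertex -0.409 1.783 -0.674
vertex 1.93 1.817 -1.904
vertex 0.802 2.862 -0.503
endloop
endfacet
facet normal -0.742 -0.662 -0.105
outer loop
vertex 0.719 0.739 -2.075
vertex -0.409 1.783 -0.674
vertex -0.142 1.958 -3.677
endloop
endfacet
facet normal 0.393 -0.557 0.732
outer loop
vertex 0.719 0.739 -2.075
vertex 1.93 1.817 -1.904
vertex -0.409 1.783 -0.674
endloop
endfacet
facet normal 0.743 0.662 0.104
outer loop
vertex 0.802 2.862 -0.503
vertex 1.93 1.817 -1.904
vertex -0.059 4.081 -2.105
endloop
endfacet
facet normal -0.393 0.557 -0.732
outer loop
vertex 1.069 3.037 -3.506
vertex -0.142 1.958 -3.677
vertex -0.059 4.081 -2.105
endloop
endfacet
facet normal 0.742 0.662 0.105
outer loop
vertex -0.059 4.081 -2.105
vertex 1.93 1.817 -1.904
vertex 1.069 3.037 -3.506
endloop
endfacet
facet normal 0.542 -0.502 -0.674
outer loop
vertex 1.069 3.037 -3.506
vertex 0.719 0.739 -2.075
vertex -0.142 1.958 -3.677
endloop
endfacet
facet normal 0.542 -0.502 -0.674
outer loop
vertex 1.93 1.817 -1.904
vertex 0.719 0.739 -2.075
vertex 1.069 3.037 -3.506
endloop
endfacet

endsolid


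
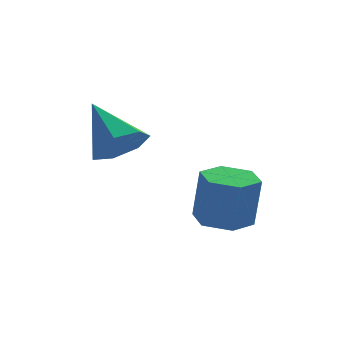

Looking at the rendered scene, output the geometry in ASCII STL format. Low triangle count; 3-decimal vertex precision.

solid 
facet normal 0.422 -0.645 -0.637
outer loop
vertex -1.48 -2.405 0.84
vertex -2.058 -2.055 0.103
vertex -1.151 -1.742 0.387
endloop
endfacet
facet normal 0.577 0.246 0.779
outer loop
vertex -1.48 -2.405 0.84
vertex -1.151 -1.742 0.387
vertex -2.902 -0.765 1.377
endloop
endfacet
facet normal 0.422 -0.645 -0.637
outer loop
vertex -1.151 -1.742 0.387
vertex -2.058 -2.055 0.103
vertex -1.506 -1.315 -0.281
endloop
endfacet
facet normal 0.564 0.798 0.210
outer loop
vertex -1.151 -1.742 0.387
vertex -1.506 -1.315 -0.281
vertex -2.902 -0.765 1.377
endloop
endfacet
facet normal 0.422 -0.645 -0.637
outer loop
vertex -1.506 -1.315 -0.281
vertex -2.058 -2.055 0.103
vertex -2.276 -1.445 -0.659
endloop
endfacet
facet normal -0.004 0.948 -0.318
outer loop
vertex -1.506 -1.315 -0.281
vertex -2.276 -1.445 -0.659
vertex -2.902 -0.765 1.377
endloop
endfacet
facet normal 0.422 -0.645 -0.637
outer loop
vertex -2.276 -1.445 -0.659
vertex -2.058 -2.055 0.103
vertex -2.882 -2.035 -0.463
endloop
endfacet
facet normal -0.701 0.583 -0.410
outer loop
vertex -2.276 -1.445 -0.659
vertex -2.882 -2.035 -0.463
vertex -2.902 -0.765 1.377
endloop
endfacet
facet normal 0.422 -0.645 -0.637
outer loop
vertex -2.882 -2.035 -0.463
vertex -2.058 -2.055 0.103
vertex -2.867 -2.64 0.159
endloop
endfacet
facet normal -1.000 -0.021 0.004
outer loop
vertex -2.882 -2.035 -0.463
vertex -2.867 -2.64 0.159
vertex -2.902 -0.765 1.377
endloop
endfacet
facet normal 0.422 -0.645 -0.637
outer loop
vertex -2.867 -2.64 0.159
vertex -2.058 -2.055 0.103
vertex -2.243 -2.804 0.739
endloop
endfacet
facet normal -0.676 -0.410 0.612
outer loop
vertex -2.867 -2.64 0.159
vertex -2.243 -2.804 0.739
vertex -2.902 -0.765 1.377
endloop
endfacet
facet normal 0.422 -0.645 -0.637
outer loop
vertex -2.243 -2.804 0.739
vertex -2.058 -2.055 0.103
vertex -1.48 -2.405 0.84
endloop
endfacet
facet normal 0.026 -0.291 0.956
outer loop
vertex -2.243 -2.804 0.739
vertex -1.48 -2.405 0.84
vertex -2.902 -0.765 1.377
endloop
endfacet
facet normal -0.115 0.016 -0.993
outer loop
vertex 1.893 -3.058 -2.783
vertex 0.987 -2.795 -2.674
vertex 1.668 -2.136 -2.742
endloop
endfacet
facet normal 0.965 0.240 -0.108
outer loop
vertex 1.893 -3.058 -2.783
vertex 1.668 -2.136 -2.742
vertex 2.1 -3.088 -0.995
endloop
endfacet
facet normal 0.965 0.241 -0.107
outer loop
vertex 2.1 -3.088 -0.995
vertex 1.668 -2.136 -2.742
vertex 1.874 -2.166 -0.954
endloop
endfacet
facet normal 0.115 -0.016 0.993
outer loop
vertex 2.1 -3.088 -0.995
vertex 1.874 -2.166 -0.954
vertex 1.193 -2.825 -0.886
endloop
endfacet
facet normal -0.115 0.016 -0.993
outer loop
vertex 1.668 -2.136 -2.742
vertex 0.987 -2.795 -2.674
vertex 0.761 -1.873 -2.633
endloop
endfacet
facet normal 0.277 0.961 -0.016
outer loop
vertex 1.668 -2.136 -2.742
vertex 0.761 -1.873 -2.633
vertex 1.874 -2.166 -0.954
endloop
endfacet
facet normal 0.277 0.961 -0.016
outer loop
vertex 1.874 -2.166 -0.954
vertex 0.761 -1.873 -2.633
vertex 0.967 -1.903 -0.845
endloop
endfacet
facet normal 0.115 -0.016 0.993
outer loop
vertex 1.874 -2.166 -0.954
vertex 0.967 -1.903 -0.845
vertex 1.193 -2.825 -0.886
endloop
endfacet
facet normal -0.115 0.016 -0.993
outer loop
vertex 0.761 -1.873 -2.633
vertex 0.987 -2.795 -2.674
vertex 0.08 -2.532 -2.565
endloop
endfacet
facet normal -0.688 0.720 0.091
outer loop
vertex 0.761 -1.873 -2.633
vertex 0.08 -2.532 -2.565
vertex 0.967 -1.903 -0.845
endloop
endfacet
facet normal -0.688 0.720 0.092
outer loop
vertex 0.967 -1.903 -0.845
vertex 0.08 -2.532 -2.565
vertex 0.287 -2.562 -0.777
endloop
endfacet
facet normal 0.115 -0.016 0.993
outer loop
vertex 0.967 -1.903 -0.845
vertex 0.287 -2.562 -0.777
vertex 1.193 -2.825 -0.886
endloop
endfacet
facet normal -0.115 0.016 -0.993
outer loop
vertex 0.08 -2.532 -2.565
vertex 0.987 -2.795 -2.674
vertex 0.306 -3.454 -2.606
endloop
endfacet
facet normal -0.964 -0.241 0.108
outer loop
vertex 0.08 -2.532 -2.565
vertex 0.306 -3.454 -2.606
vertex 0.287 -2.562 -0.777
endloop
endfacet
facet normal -0.965 -0.240 0.107
outer loop
vertex 0.287 -2.562 -0.777
vertex 0.306 -3.454 -2.606
vertex 0.512 -3.484 -0.818
endloop
endfacet
facet normal 0.115 -0.016 0.993
outer loop
vertex 0.287 -2.562 -0.777
vertex 0.512 -3.484 -0.818
vertex 1.193 -2.825 -0.886
endloop
endfacet
facet normal -0.115 0.016 -0.993
outer loop
vertex 0.306 -3.454 -2.606
vertex 0.987 -2.795 -2.674
vertex 1.213 -3.717 -2.715
endloop
endfacet
facet normal -0.277 -0.961 0.016
outer loop
vertex 0.306 -3.454 -2.606
vertex 1.213 -3.717 -2.715
vertex 0.512 -3.484 -0.818
endloop
endfacet
facet normal -0.277 -0.961 0.016
outer loop
vertex 0.512 -3.484 -0.818
vertex 1.213 -3.717 -2.715
vertex 1.419 -3.747 -0.927
endloop
endfacet
facet normal 0.115 -0.016 0.993
outer loop
vertex 0.512 -3.484 -0.818
vertex 1.419 -3.747 -0.927
vertex 1.193 -2.825 -0.886
endloop
endfacet
facet normal -0.115 0.016 -0.993
outer loop
vertex 1.213 -3.717 -2.715
vertex 0.987 -2.795 -2.674
vertex 1.893 -3.058 -2.783
endloop
endfacet
facet normal 0.688 -0.720 -0.091
outer loop
vertex 1.213 -3.717 -2.715
vertex 1.893 -3.058 -2.783
vertex 1.419 -3.747 -0.927
endloop
endfacet
facet normal 0.688 -0.720 -0.092
outer loop
vertex 1.419 -3.747 -0.927
vertex 1.893 -3.058 -2.783
vertex 2.1 -3.088 -0.995
endloop
endfacet
facet normal 0.115 -0.016 0.993
outer loop
vertex 1.419 -3.747 -0.927
vertex 2.1 -3.088 -0.995
vertex 1.193 -2.825 -0.886
endloop
endfacet

endsolid


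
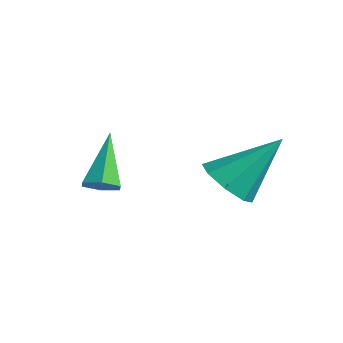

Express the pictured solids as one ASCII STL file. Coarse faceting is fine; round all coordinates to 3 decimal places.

solid 
facet normal -0.285 -0.648 -0.706
outer loop
vertex 1.68 2.709 0.458
vertex 1.038 3.303 0.172
vertex 1.919 3.146 -0.04
endloop
endfacet
facet normal 0.938 -0.168 0.303
outer loop
vertex 1.68 2.709 0.458
vertex 1.919 3.146 -0.04
vertex 1.642 4.677 1.668
endloop
endfacet
facet normal -0.285 -0.649 -0.705
outer loop
vertex 1.919 3.146 -0.04
vertex 1.038 3.303 0.172
vertex 1.642 3.674 -0.414
endloop
endfacet
facet normal 0.917 0.359 -0.173
outer loop
vertex 1.919 3.146 -0.04
vertex 1.642 3.674 -0.414
vertex 1.642 4.677 1.668
endloop
endfacet
facet normal -0.286 -0.648 -0.705
outer loop
vertex 1.642 3.674 -0.414
vertex 1.038 3.303 0.172
vertex 1.011 3.985 -0.444
endloop
endfacet
facet normal 0.421 0.817 -0.394
outer loop
vertex 1.642 3.674 -0.414
vertex 1.011 3.985 -0.444
vertex 1.642 4.677 1.668
endloop
endfacet
facet normal -0.285 -0.649 -0.706
outer loop
vertex 1.011 3.985 -0.444
vertex 1.038 3.303 0.172
vertex 0.396 3.896 -0.114
endloop
endfacet
facet normal -0.259 0.938 -0.230
outer loop
vertex 1.011 3.985 -0.444
vertex 0.396 3.896 -0.114
vertex 1.642 4.677 1.668
endloop
endfacet
facet normal -0.284 -0.648 -0.706
outer loop
vertex 0.396 3.896 -0.114
vertex 1.038 3.303 0.172
vertex 0.156 3.459 0.384
endloop
endfacet
facet normal -0.726 0.651 0.222
outer loop
vertex 0.396 3.896 -0.114
vertex 0.156 3.459 0.384
vertex 1.642 4.677 1.668
endloop
endfacet
facet normal -0.284 -0.649 -0.706
outer loop
vertex 0.156 3.459 0.384
vertex 1.038 3.303 0.172
vertex 0.433 2.931 0.758
endloop
endfacet
facet normal -0.705 0.124 0.698
outer loop
vertex 0.156 3.459 0.384
vertex 0.433 2.931 0.758
vertex 1.642 4.677 1.668
endloop
endfacet
facet normal -0.285 -0.648 -0.706
outer loop
vertex 0.433 2.931 0.758
vertex 1.038 3.303 0.172
vertex 1.065 2.62 0.788
endloop
endfacet
facet normal -0.208 -0.335 0.919
outer loop
vertex 0.433 2.931 0.758
vertex 1.065 2.62 0.788
vertex 1.642 4.677 1.668
endloop
endfacet
facet normal -0.285 -0.648 -0.706
outer loop
vertex 1.065 2.62 0.788
vertex 1.038 3.303 0.172
vertex 1.68 2.709 0.458
endloop
endfacet
facet normal 0.471 -0.455 0.755
outer loop
vertex 1.065 2.62 0.788
vertex 1.68 2.709 0.458
vertex 1.642 4.677 1.668
endloop
endfacet
facet normal 0.464 -0.489 -0.738
outer loop
vertex -1.303 0.894 -0.033
vertex -1.685 1.131 -0.43
vertex -1.174 1.416 -0.298
endloop
endfacet
facet normal 0.709 0.172 0.684
outer loop
vertex -1.303 0.894 -0.033
vertex -1.174 1.416 -0.298
vertex -2.575 2.069 0.99
endloop
endfacet
facet normal 0.463 -0.488 -0.740
outer loop
vertex -1.174 1.416 -0.298
vertex -1.685 1.131 -0.43
vertex -1.557 1.654 -0.695
endloop
endfacet
facet normal 0.473 0.878 0.070
outer loop
vertex -1.174 1.416 -0.298
vertex -1.557 1.654 -0.695
vertex -2.575 2.069 0.99
endloop
endfacet
facet normal 0.463 -0.488 -0.740
outer loop
vertex -1.557 1.654 -0.695
vertex -1.685 1.131 -0.43
vertex -2.068 1.368 -0.826
endloop
endfacet
facet normal -0.358 0.833 -0.422
outer loop
vertex -1.557 1.654 -0.695
vertex -2.068 1.368 -0.826
vertex -2.575 2.069 0.99
endloop
endfacet
facet normal 0.463 -0.488 -0.740
outer loop
vertex -2.068 1.368 -0.826
vertex -1.685 1.131 -0.43
vertex -2.196 0.845 -0.561
endloop
endfacet
facet normal -0.951 0.082 -0.297
outer loop
vertex -2.068 1.368 -0.826
vertex -2.196 0.845 -0.561
vertex -2.575 2.069 0.99
endloop
endfacet
facet normal 0.463 -0.489 -0.739
outer loop
vertex -2.196 0.845 -0.561
vertex -1.685 1.131 -0.43
vertex -1.814 0.608 -0.165
endloop
endfacet
facet normal -0.715 -0.623 0.317
outer loop
vertex -2.196 0.845 -0.561
vertex -1.814 0.608 -0.165
vertex -2.575 2.069 0.99
endloop
endfacet
facet normal 0.464 -0.489 -0.739
outer loop
vertex -1.814 0.608 -0.165
vertex -1.685 1.131 -0.43
vertex -1.303 0.894 -0.033
endloop
endfacet
facet normal 0.115 -0.578 0.808
outer loop
vertex -1.814 0.608 -0.165
vertex -1.303 0.894 -0.033
vertex -2.575 2.069 0.99
endloop
endfacet

endsolid


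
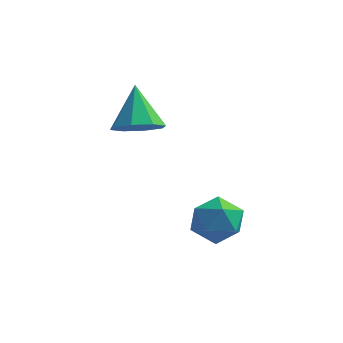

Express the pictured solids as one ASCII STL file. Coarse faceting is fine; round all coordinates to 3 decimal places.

solid 
facet normal 0.366 0.808 0.462
outer loop
vertex 3.776 -2.11 -1.767
vertex 3.487 -2.553 -0.762
vertex 4.512 -2.766 -1.203
endloop
endfacet
facet normal 0.718 0.680 -0.147
outer loop
vertex 3.776 -2.11 -1.767
vertex 4.512 -2.766 -1.203
vertex 4.393 -2.883 -2.327
endloop
endfacet
facet normal 0.246 0.690 -0.681
outer loop
vertex 3.776 -2.11 -1.767
vertex 4.393 -2.883 -2.327
vertex 3.295 -2.741 -2.58
endloop
endfacet
facet normal -0.398 0.824 -0.404
outer loop
vertex 3.776 -2.11 -1.767
vertex 3.295 -2.741 -2.58
vertex 2.735 -2.537 -1.613
endloop
endfacet
facet normal -0.323 0.897 0.302
outer loop
vertex 3.776 -2.11 -1.767
vertex 2.735 -2.537 -1.613
vertex 3.487 -2.553 -0.762
endloop
endfacet
facet normal 0.994 0.022 -0.108
outer loop
vertex 4.393 -2.883 -2.327
vertex 4.512 -2.766 -1.203
vertex 4.485 -3.803 -1.667
endloop
endfacet
facet normal 0.425 0.230 0.876
outer loop
vertex 4.512 -2.766 -1.203
vertex 3.487 -2.553 -0.762
vertex 3.925 -3.599 -0.7
endloop
endfacet
facet normal -0.691 0.374 0.618
outer loop
vertex 3.487 -2.553 -0.762
vertex 2.735 -2.537 -1.613
vertex 2.827 -3.457 -0.953
endloop
endfacet
facet normal -0.812 0.256 -0.524
outer loop
vertex 2.735 -2.537 -1.613
vertex 3.295 -2.741 -2.58
vertex 2.708 -3.574 -2.077
endloop
endfacet
facet normal 0.229 0.038 -0.973
outer loop
vertex 3.295 -2.741 -2.58
vertex 4.393 -2.883 -2.327
vertex 3.733 -3.787 -2.518
endloop
endfacet
facet normal 0.398 -0.824 0.404
outer loop
vertex 3.444 -4.23 -1.513
vertex 4.485 -3.803 -1.667
vertex 3.925 -3.599 -0.7
endloop
endfacet
facet normal -0.246 -0.690 0.681
outer loop
vertex 3.444 -4.23 -1.513
vertex 3.925 -3.599 -0.7
vertex 2.827 -3.457 -0.953
endloop
endfacet
facet normal -0.718 -0.680 0.147
outer loop
vertex 3.444 -4.23 -1.513
vertex 2.827 -3.457 -0.953
vertex 2.708 -3.574 -2.077
endloop
endfacet
facet normal -0.366 -0.808 -0.462
outer loop
vertex 3.444 -4.23 -1.513
vertex 2.708 -3.574 -2.077
vertex 3.733 -3.787 -2.518
endloop
endfacet
facet normal 0.323 -0.897 -0.302
outer loop
vertex 3.444 -4.23 -1.513
vertex 3.733 -3.787 -2.518
vertex 4.485 -3.803 -1.667
endloop
endfacet
facet normal 0.812 -0.256 0.524
outer loop
vertex 3.925 -3.599 -0.7
vertex 4.485 -3.803 -1.667
vertex 4.512 -2.766 -1.203
endloop
endfacet
facet normal -0.229 -0.038 0.973
outer loop
vertex 2.827 -3.457 -0.953
vertex 3.925 -3.599 -0.7
vertex 3.487 -2.553 -0.762
endloop
endfacet
facet normal -0.994 -0.022 0.108
outer loop
vertex 2.708 -3.574 -2.077
vertex 2.827 -3.457 -0.953
vertex 2.735 -2.537 -1.613
endloop
endfacet
facet normal -0.425 -0.230 -0.876
outer loop
vertex 3.733 -3.787 -2.518
vertex 2.708 -3.574 -2.077
vertex 3.295 -2.741 -2.58
endloop
endfacet
facet normal 0.691 -0.374 -0.618
outer loop
vertex 4.485 -3.803 -1.667
vertex 3.733 -3.787 -2.518
vertex 4.393 -2.883 -2.327
endloop
endfacet
facet normal 0.233 -0.592 -0.771
outer loop
vertex 1.259 -1.796 2.247
vertex 0.218 -1.954 2.054
vertex 0.949 -1.243 1.729
endloop
endfacet
facet normal 0.704 0.654 0.277
outer loop
vertex 1.259 -1.796 2.247
vertex 0.949 -1.243 1.729
vertex -0.258 -0.746 3.626
endloop
endfacet
facet normal 0.234 -0.593 -0.770
outer loop
vertex 0.949 -1.243 1.729
vertex 0.218 -1.954 2.054
vertex 0.211 -1.107 1.4
endloop
endfacet
facet normal 0.227 0.968 -0.109
outer loop
vertex 0.949 -1.243 1.729
vertex 0.211 -1.107 1.4
vertex -0.258 -0.746 3.626
endloop
endfacet
facet normal 0.233 -0.593 -0.771
outer loop
vertex 0.211 -1.107 1.4
vertex 0.218 -1.954 2.054
vertex -0.522 -1.467 1.455
endloop
endfacet
facet normal -0.443 0.866 -0.234
outer loop
vertex 0.211 -1.107 1.4
vertex -0.522 -1.467 1.455
vertex -0.258 -0.746 3.626
endloop
endfacet
facet normal 0.234 -0.592 -0.771
outer loop
vertex -0.522 -1.467 1.455
vertex 0.218 -1.954 2.054
vertex -0.822 -2.113 1.86
endloop
endfacet
facet normal -0.913 0.408 -0.025
outer loop
vertex -0.522 -1.467 1.455
vertex -0.822 -2.113 1.86
vertex -0.258 -0.746 3.626
endloop
endfacet
facet normal 0.234 -0.593 -0.770
outer loop
vertex -0.822 -2.113 1.86
vertex 0.218 -1.954 2.054
vertex -0.512 -2.665 2.379
endloop
endfacet
facet normal -0.908 -0.137 0.396
outer loop
vertex -0.822 -2.113 1.86
vertex -0.512 -2.665 2.379
vertex -0.258 -0.746 3.626
endloop
endfacet
facet normal 0.233 -0.592 -0.772
outer loop
vertex -0.512 -2.665 2.379
vertex 0.218 -1.954 2.054
vertex 0.226 -2.802 2.707
endloop
endfacet
facet normal -0.431 -0.451 0.782
outer loop
vertex -0.512 -2.665 2.379
vertex 0.226 -2.802 2.707
vertex -0.258 -0.746 3.626
endloop
endfacet
facet normal 0.234 -0.592 -0.771
outer loop
vertex 0.226 -2.802 2.707
vertex 0.218 -1.954 2.054
vertex 0.959 -2.442 2.653
endloop
endfacet
facet normal 0.238 -0.349 0.906
outer loop
vertex 0.226 -2.802 2.707
vertex 0.959 -2.442 2.653
vertex -0.258 -0.746 3.626
endloop
endfacet
facet normal 0.233 -0.593 -0.771
outer loop
vertex 0.959 -2.442 2.653
vertex 0.218 -1.954 2.054
vertex 1.259 -1.796 2.247
endloop
endfacet
facet normal 0.709 0.109 0.697
outer loop
vertex 0.959 -2.442 2.653
vertex 1.259 -1.796 2.247
vertex -0.258 -0.746 3.626
endloop
endfacet

endsolid


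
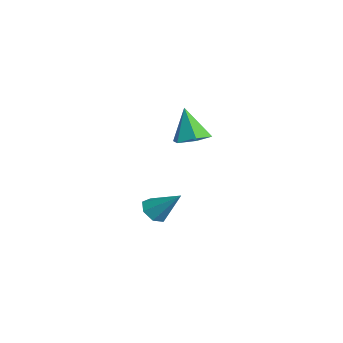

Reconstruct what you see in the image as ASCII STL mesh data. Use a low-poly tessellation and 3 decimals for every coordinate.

solid 
facet normal 0.328 0.102 -0.939
outer loop
vertex -1.627 -0.913 0.12
vertex -2.005 -1.47 -0.073
vertex -2.285 -0.829 -0.101
endloop
endfacet
facet normal -0.059 0.861 0.504
outer loop
vertex -1.627 -0.913 0.12
vertex -2.285 -0.829 -0.101
vertex -2.455 -1.61 1.213
endloop
endfacet
facet normal 0.330 0.103 -0.938
outer loop
vertex -2.285 -0.829 -0.101
vertex -2.005 -1.47 -0.073
vertex -2.663 -1.385 -0.295
endloop
endfacet
facet normal -0.841 0.505 0.191
outer loop
vertex -2.285 -0.829 -0.101
vertex -2.663 -1.385 -0.295
vertex -2.455 -1.61 1.213
endloop
endfacet
facet normal 0.330 0.102 -0.939
outer loop
vertex -2.663 -1.385 -0.295
vertex -2.005 -1.47 -0.073
vertex -2.383 -2.026 -0.266
endloop
endfacet
facet normal -0.915 -0.397 0.067
outer loop
vertex -2.663 -1.385 -0.295
vertex -2.383 -2.026 -0.266
vertex -2.455 -1.61 1.213
endloop
endfacet
facet normal 0.328 0.103 -0.939
outer loop
vertex -2.383 -2.026 -0.266
vertex -2.005 -1.47 -0.073
vertex -1.724 -2.11 -0.045
endloop
endfacet
facet normal -0.206 -0.945 0.256
outer loop
vertex -2.383 -2.026 -0.266
vertex -1.724 -2.11 -0.045
vertex -2.455 -1.61 1.213
endloop
endfacet
facet normal 0.329 0.104 -0.939
outer loop
vertex -1.724 -2.11 -0.045
vertex -2.005 -1.47 -0.073
vertex -1.346 -1.554 0.149
endloop
endfacet
facet normal 0.575 -0.589 0.568
outer loop
vertex -1.724 -2.11 -0.045
vertex -1.346 -1.554 0.149
vertex -2.455 -1.61 1.213
endloop
endfacet
facet normal 0.329 0.102 -0.939
outer loop
vertex -1.346 -1.554 0.149
vertex -2.005 -1.47 -0.073
vertex -1.627 -0.913 0.12
endloop
endfacet
facet normal 0.649 0.316 0.693
outer loop
vertex -1.346 -1.554 0.149
vertex -1.627 -0.913 0.12
vertex -2.455 -1.61 1.213
endloop
endfacet
facet normal -0.506 -0.517 -0.690
outer loop
vertex -3.0 -2.174 -4.496
vertex -3.358 -2.384 -4.076
vertex -3.418 -1.894 -4.399
endloop
endfacet
facet normal 0.440 0.799 -0.410
outer loop
vertex -3.0 -2.174 -4.496
vertex -3.418 -1.894 -4.399
vertex -2.642 -1.656 -3.104
endloop
endfacet
facet normal -0.507 -0.517 -0.690
outer loop
vertex -3.418 -1.894 -4.399
vertex -3.358 -2.384 -4.076
vertex -3.79 -1.983 -4.059
endloop
endfacet
facet normal -0.254 0.967 -0.025
outer loop
vertex -3.418 -1.894 -4.399
vertex -3.79 -1.983 -4.059
vertex -2.642 -1.656 -3.104
endloop
endfacet
facet normal -0.507 -0.517 -0.690
outer loop
vertex -3.79 -1.983 -4.059
vertex -3.358 -2.384 -4.076
vertex -3.836 -2.374 -3.732
endloop
endfacet
facet normal -0.623 0.544 0.563
outer loop
vertex -3.79 -1.983 -4.059
vertex -3.836 -2.374 -3.732
vertex -2.642 -1.656 -3.104
endloop
endfacet
facet normal -0.507 -0.517 -0.690
outer loop
vertex -3.836 -2.374 -3.732
vertex -3.358 -2.384 -4.076
vertex -3.522 -2.773 -3.664
endloop
endfacet
facet normal -0.388 -0.150 0.909
outer loop
vertex -3.836 -2.374 -3.732
vertex -3.522 -2.773 -3.664
vertex -2.642 -1.656 -3.104
endloop
endfacet
facet normal -0.508 -0.516 -0.690
outer loop
vertex -3.522 -2.773 -3.664
vertex -3.358 -2.384 -4.076
vertex -3.084 -2.879 -3.907
endloop
endfacet
facet normal 0.275 -0.595 0.755
outer loop
vertex -3.522 -2.773 -3.664
vertex -3.084 -2.879 -3.907
vertex -2.642 -1.656 -3.104
endloop
endfacet
facet normal -0.507 -0.516 -0.690
outer loop
vertex -3.084 -2.879 -3.907
vertex -3.358 -2.384 -4.076
vertex -2.852 -2.612 -4.277
endloop
endfacet
facet normal 0.865 -0.454 0.215
outer loop
vertex -3.084 -2.879 -3.907
vertex -2.852 -2.612 -4.277
vertex -2.642 -1.656 -3.104
endloop
endfacet
facet normal -0.507 -0.516 -0.690
outer loop
vertex -2.852 -2.612 -4.277
vertex -3.358 -2.384 -4.076
vertex -3.0 -2.174 -4.496
endloop
endfacet
facet normal 0.938 0.166 -0.303
outer loop
vertex -2.852 -2.612 -4.277
vertex -3.0 -2.174 -4.496
vertex -2.642 -1.656 -3.104
endloop
endfacet

endsolid


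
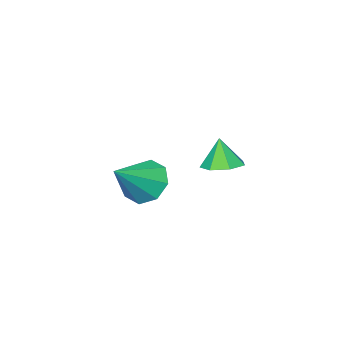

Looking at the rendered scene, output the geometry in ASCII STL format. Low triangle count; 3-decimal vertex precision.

solid 
facet normal -0.795 -0.029 -0.606
outer loop
vertex 0.354 0.977 -0.354
vertex -0.158 0.696 0.331
vertex 0.07 1.499 -0.006
endloop
endfacet
facet normal 0.751 0.597 -0.282
outer loop
vertex 0.354 0.977 -0.354
vertex 0.07 1.499 -0.006
vertex 1.178 0.744 1.349
endloop
endfacet
facet normal -0.795 -0.028 -0.606
outer loop
vertex 0.07 1.499 -0.006
vertex -0.158 0.696 0.331
vertex -0.347 1.551 0.539
endloop
endfacet
facet normal 0.374 0.906 0.199
outer loop
vertex 0.07 1.499 -0.006
vertex -0.347 1.551 0.539
vertex 1.178 0.744 1.349
endloop
endfacet
facet normal -0.795 -0.028 -0.606
outer loop
vertex -0.347 1.551 0.539
vertex -0.158 0.696 0.331
vertex -0.654 1.102 0.963
endloop
endfacet
facet normal -0.017 0.692 0.721
outer loop
vertex -0.347 1.551 0.539
vertex -0.654 1.102 0.963
vertex 1.178 0.744 1.349
endloop
endfacet
facet normal -0.795 -0.028 -0.606
outer loop
vertex -0.654 1.102 0.963
vertex -0.158 0.696 0.331
vertex -0.67 0.416 1.016
endloop
endfacet
facet normal -0.191 0.080 0.978
outer loop
vertex -0.654 1.102 0.963
vertex -0.67 0.416 1.016
vertex 1.178 0.744 1.349
endloop
endfacet
facet normal -0.795 -0.029 -0.606
outer loop
vertex -0.67 0.416 1.016
vertex -0.158 0.696 0.331
vertex -0.386 -0.107 0.668
endloop
endfacet
facet normal -0.046 -0.571 0.820
outer loop
vertex -0.67 0.416 1.016
vertex -0.386 -0.107 0.668
vertex 1.178 0.744 1.349
endloop
endfacet
facet normal -0.794 -0.029 -0.607
outer loop
vertex -0.386 -0.107 0.668
vertex -0.158 0.696 0.331
vertex 0.032 -0.159 0.123
endloop
endfacet
facet normal 0.332 -0.881 0.338
outer loop
vertex -0.386 -0.107 0.668
vertex 0.032 -0.159 0.123
vertex 1.178 0.744 1.349
endloop
endfacet
facet normal -0.795 -0.030 -0.605
outer loop
vertex 0.032 -0.159 0.123
vertex -0.158 0.696 0.331
vertex 0.338 0.29 -0.301
endloop
endfacet
facet normal 0.722 -0.666 -0.184
outer loop
vertex 0.032 -0.159 0.123
vertex 0.338 0.29 -0.301
vertex 1.178 0.744 1.349
endloop
endfacet
facet normal -0.795 -0.028 -0.606
outer loop
vertex 0.338 0.29 -0.301
vertex -0.158 0.696 0.331
vertex 0.354 0.977 -0.354
endloop
endfacet
facet normal 0.896 -0.055 -0.441
outer loop
vertex 0.338 0.29 -0.301
vertex 0.354 0.977 -0.354
vertex 1.178 0.744 1.349
endloop
endfacet
facet normal 0.090 0.253 -0.963
outer loop
vertex -2.806 0.394 -0.157
vertex -3.399 0.864 -0.089
vertex -2.661 1.012 0.019
endloop
endfacet
facet normal 0.786 -0.333 0.521
outer loop
vertex -2.806 0.394 -0.157
vertex -2.661 1.012 0.019
vertex -3.501 0.576 1.009
endloop
endfacet
facet normal 0.090 0.253 -0.963
outer loop
vertex -2.661 1.012 0.019
vertex -3.399 0.864 -0.089
vertex -3.072 1.52 0.114
endloop
endfacet
facet normal 0.620 0.373 0.690
outer loop
vertex -2.661 1.012 0.019
vertex -3.072 1.52 0.114
vertex -3.501 0.576 1.009
endloop
endfacet
facet normal 0.090 0.253 -0.963
outer loop
vertex -3.072 1.52 0.114
vertex -3.399 0.864 -0.089
vertex -3.729 1.533 0.056
endloop
endfacet
facet normal -0.049 0.699 0.714
outer loop
vertex -3.072 1.52 0.114
vertex -3.729 1.533 0.056
vertex -3.501 0.576 1.009
endloop
endfacet
facet normal 0.090 0.253 -0.963
outer loop
vertex -3.729 1.533 0.056
vertex -3.399 0.864 -0.089
vertex -4.137 1.043 -0.111
endloop
endfacet
facet normal -0.715 0.400 0.573
outer loop
vertex -3.729 1.533 0.056
vertex -4.137 1.043 -0.111
vertex -3.501 0.576 1.009
endloop
endfacet
facet normal 0.090 0.253 -0.963
outer loop
vertex -4.137 1.043 -0.111
vertex -3.399 0.864 -0.089
vertex -3.989 0.418 -0.261
endloop
endfacet
facet normal -0.878 -0.298 0.374
outer loop
vertex -4.137 1.043 -0.111
vertex -3.989 0.418 -0.261
vertex -3.501 0.576 1.009
endloop
endfacet
facet normal 0.089 0.253 -0.963
outer loop
vertex -3.989 0.418 -0.261
vertex -3.399 0.864 -0.089
vertex -3.397 0.129 -0.282
endloop
endfacet
facet normal -0.415 -0.870 0.268
outer loop
vertex -3.989 0.418 -0.261
vertex -3.397 0.129 -0.282
vertex -3.501 0.576 1.009
endloop
endfacet
facet normal 0.090 0.253 -0.963
outer loop
vertex -3.397 0.129 -0.282
vertex -3.399 0.864 -0.089
vertex -2.806 0.394 -0.157
endloop
endfacet
facet normal 0.326 -0.885 0.333
outer loop
vertex -3.397 0.129 -0.282
vertex -2.806 0.394 -0.157
vertex -3.501 0.576 1.009
endloop
endfacet

endsolid


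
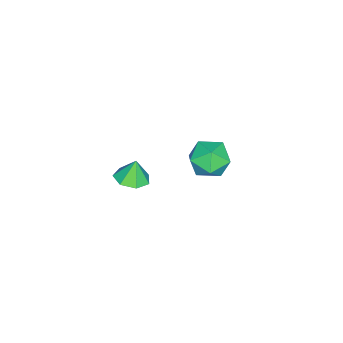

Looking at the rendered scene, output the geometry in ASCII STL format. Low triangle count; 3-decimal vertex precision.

solid 
facet normal -0.176 0.918 -0.357
outer loop
vertex -1.439 4.248 -1.866
vertex -2.526 4.204 -1.444
vertex -1.661 4.626 -0.784
endloop
endfacet
facet normal 0.513 0.838 -0.188
outer loop
vertex -1.439 4.248 -1.866
vertex -1.661 4.626 -0.784
vertex -0.704 3.993 -0.996
endloop
endfacet
facet normal 0.771 0.291 -0.566
outer loop
vertex -1.439 4.248 -1.866
vertex -0.704 3.993 -0.996
vertex -0.977 3.179 -1.787
endloop
endfacet
facet normal 0.242 0.033 -0.970
outer loop
vertex -1.439 4.248 -1.866
vertex -0.977 3.179 -1.787
vertex -2.103 3.309 -2.063
endloop
endfacet
facet normal -0.343 0.419 -0.841
outer loop
vertex -1.439 4.248 -1.866
vertex -2.103 3.309 -2.063
vertex -2.526 4.204 -1.444
endloop
endfacet
facet normal 0.551 0.665 0.504
outer loop
vertex -0.704 3.993 -0.996
vertex -1.661 4.626 -0.784
vertex -1.337 3.791 -0.037
endloop
endfacet
facet normal -0.563 0.794 0.230
outer loop
vertex -1.661 4.626 -0.784
vertex -2.526 4.204 -1.444
vertex -2.463 3.921 -0.313
endloop
endfacet
facet normal -0.833 -0.012 -0.553
outer loop
vertex -2.526 4.204 -1.444
vertex -2.103 3.309 -2.063
vertex -2.736 3.107 -1.104
endloop
endfacet
facet normal 0.113 -0.638 -0.762
outer loop
vertex -2.103 3.309 -2.063
vertex -0.977 3.179 -1.787
vertex -1.779 2.474 -1.316
endloop
endfacet
facet normal 0.970 -0.219 -0.109
outer loop
vertex -0.977 3.179 -1.787
vertex -0.704 3.993 -0.996
vertex -0.914 2.896 -0.656
endloop
endfacet
facet normal -0.242 -0.033 0.970
outer loop
vertex -2.001 2.852 -0.234
vertex -1.337 3.791 -0.037
vertex -2.463 3.921 -0.313
endloop
endfacet
facet normal -0.771 -0.291 0.566
outer loop
vertex -2.001 2.852 -0.234
vertex -2.463 3.921 -0.313
vertex -2.736 3.107 -1.104
endloop
endfacet
facet normal -0.513 -0.838 0.188
outer loop
vertex -2.001 2.852 -0.234
vertex -2.736 3.107 -1.104
vertex -1.779 2.474 -1.316
endloop
endfacet
facet normal 0.176 -0.918 0.357
outer loop
vertex -2.001 2.852 -0.234
vertex -1.779 2.474 -1.316
vertex -0.914 2.896 -0.656
endloop
endfacet
facet normal 0.343 -0.419 0.841
outer loop
vertex -2.001 2.852 -0.234
vertex -0.914 2.896 -0.656
vertex -1.337 3.791 -0.037
endloop
endfacet
facet normal -0.113 0.638 0.762
outer loop
vertex -2.463 3.921 -0.313
vertex -1.337 3.791 -0.037
vertex -1.661 4.626 -0.784
endloop
endfacet
facet normal -0.970 0.219 0.109
outer loop
vertex -2.736 3.107 -1.104
vertex -2.463 3.921 -0.313
vertex -2.526 4.204 -1.444
endloop
endfacet
facet normal -0.551 -0.665 -0.504
outer loop
vertex -1.779 2.474 -1.316
vertex -2.736 3.107 -1.104
vertex -2.103 3.309 -2.063
endloop
endfacet
facet normal 0.563 -0.794 -0.230
outer loop
vertex -0.914 2.896 -0.656
vertex -1.779 2.474 -1.316
vertex -0.977 3.179 -1.787
endloop
endfacet
facet normal 0.833 0.012 0.553
outer loop
vertex -1.337 3.791 -0.037
vertex -0.914 2.896 -0.656
vertex -0.704 3.993 -0.996
endloop
endfacet
facet normal 0.227 -0.102 -0.969
outer loop
vertex 4.885 1.997 3.055
vertex 4.085 2.194 2.847
vertex 4.75 2.714 2.948
endloop
endfacet
facet normal 0.655 0.231 0.719
outer loop
vertex 4.885 1.997 3.055
vertex 4.75 2.714 2.948
vertex 3.835 2.306 3.913
endloop
endfacet
facet normal 0.226 -0.101 -0.969
outer loop
vertex 4.75 2.714 2.948
vertex 4.085 2.194 2.847
vertex 4.114 3.04 2.766
endloop
endfacet
facet normal 0.243 0.789 0.564
outer loop
vertex 4.75 2.714 2.948
vertex 4.114 3.04 2.766
vertex 3.835 2.306 3.913
endloop
endfacet
facet normal 0.227 -0.101 -0.969
outer loop
vertex 4.114 3.04 2.766
vertex 4.085 2.194 2.847
vertex 3.456 2.729 2.644
endloop
endfacet
facet normal -0.451 0.797 0.401
outer loop
vertex 4.114 3.04 2.766
vertex 3.456 2.729 2.644
vertex 3.835 2.306 3.913
endloop
endfacet
facet normal 0.226 -0.102 -0.969
outer loop
vertex 3.456 2.729 2.644
vertex 4.085 2.194 2.847
vertex 3.272 2.016 2.676
endloop
endfacet
facet normal -0.902 0.249 0.352
outer loop
vertex 3.456 2.729 2.644
vertex 3.272 2.016 2.676
vertex 3.835 2.306 3.913
endloop
endfacet
facet normal 0.226 -0.101 -0.969
outer loop
vertex 3.272 2.016 2.676
vertex 4.085 2.194 2.847
vertex 3.7 1.437 2.836
endloop
endfacet
facet normal -0.771 -0.444 0.455
outer loop
vertex 3.272 2.016 2.676
vertex 3.7 1.437 2.836
vertex 3.835 2.306 3.913
endloop
endfacet
facet normal 0.227 -0.101 -0.969
outer loop
vertex 3.7 1.437 2.836
vertex 4.085 2.194 2.847
vertex 4.417 1.428 3.005
endloop
endfacet
facet normal -0.158 -0.759 0.632
outer loop
vertex 3.7 1.437 2.836
vertex 4.417 1.428 3.005
vertex 3.835 2.306 3.913
endloop
endfacet
facet normal 0.227 -0.101 -0.969
outer loop
vertex 4.417 1.428 3.005
vertex 4.085 2.194 2.847
vertex 4.885 1.997 3.055
endloop
endfacet
facet normal 0.477 -0.459 0.749
outer loop
vertex 4.417 1.428 3.005
vertex 4.885 1.997 3.055
vertex 3.835 2.306 3.913
endloop
endfacet

endsolid
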